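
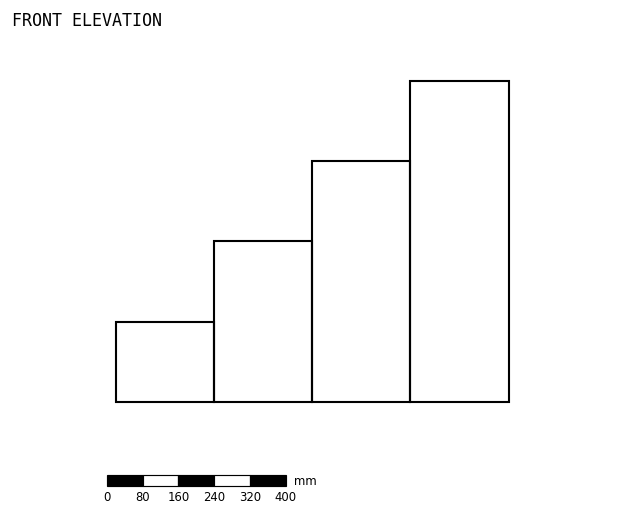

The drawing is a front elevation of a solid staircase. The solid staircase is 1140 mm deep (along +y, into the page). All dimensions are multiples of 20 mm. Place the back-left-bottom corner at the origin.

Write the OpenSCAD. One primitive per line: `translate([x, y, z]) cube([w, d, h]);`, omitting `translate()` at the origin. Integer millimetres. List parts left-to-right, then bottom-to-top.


cube([220, 1140, 180]);
translate([220, 0, 0]) cube([220, 1140, 360]);
translate([440, 0, 0]) cube([220, 1140, 540]);
translate([660, 0, 0]) cube([220, 1140, 720]);


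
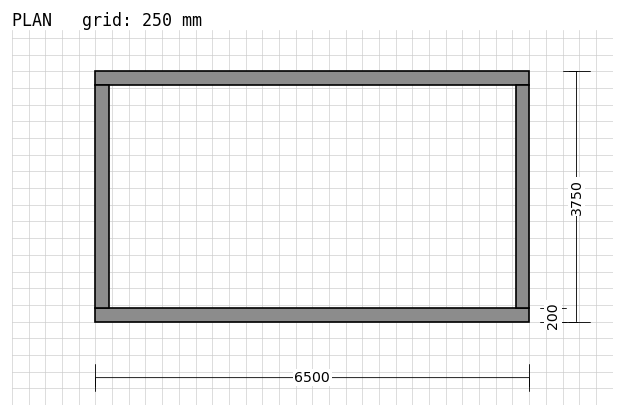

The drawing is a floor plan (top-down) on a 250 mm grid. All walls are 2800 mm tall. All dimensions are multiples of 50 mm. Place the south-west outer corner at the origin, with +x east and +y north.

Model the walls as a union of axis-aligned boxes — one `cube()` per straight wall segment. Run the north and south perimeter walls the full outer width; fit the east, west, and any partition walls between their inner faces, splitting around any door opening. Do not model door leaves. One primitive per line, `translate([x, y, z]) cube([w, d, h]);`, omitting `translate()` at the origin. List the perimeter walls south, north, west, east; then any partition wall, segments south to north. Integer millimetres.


cube([6500, 200, 2800]);
translate([0, 3550, 0]) cube([6500, 200, 2800]);
translate([0, 200, 0]) cube([200, 3350, 2800]);
translate([6300, 200, 0]) cube([200, 3350, 2800]);


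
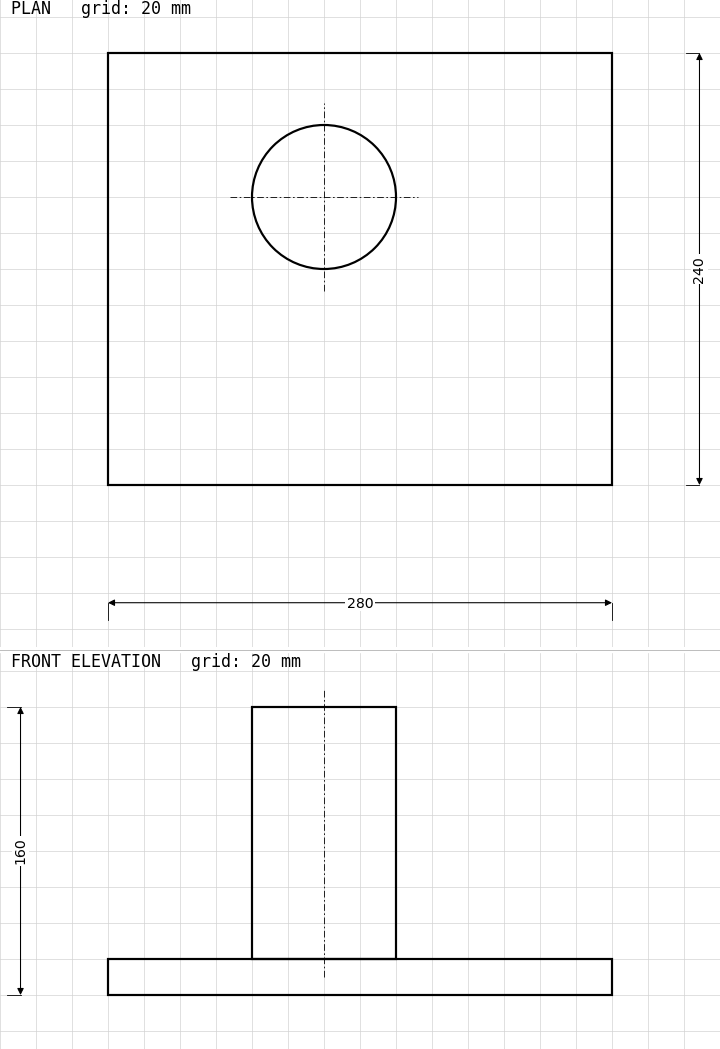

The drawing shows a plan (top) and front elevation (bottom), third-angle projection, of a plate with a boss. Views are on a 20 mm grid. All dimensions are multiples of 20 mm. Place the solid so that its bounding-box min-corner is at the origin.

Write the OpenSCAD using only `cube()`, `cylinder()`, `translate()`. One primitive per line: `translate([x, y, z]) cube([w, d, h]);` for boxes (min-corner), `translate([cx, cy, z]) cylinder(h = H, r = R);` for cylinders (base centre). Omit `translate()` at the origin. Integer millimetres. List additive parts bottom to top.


cube([280, 240, 20]);
translate([120, 160, 20]) cylinder(h = 140, r = 40);


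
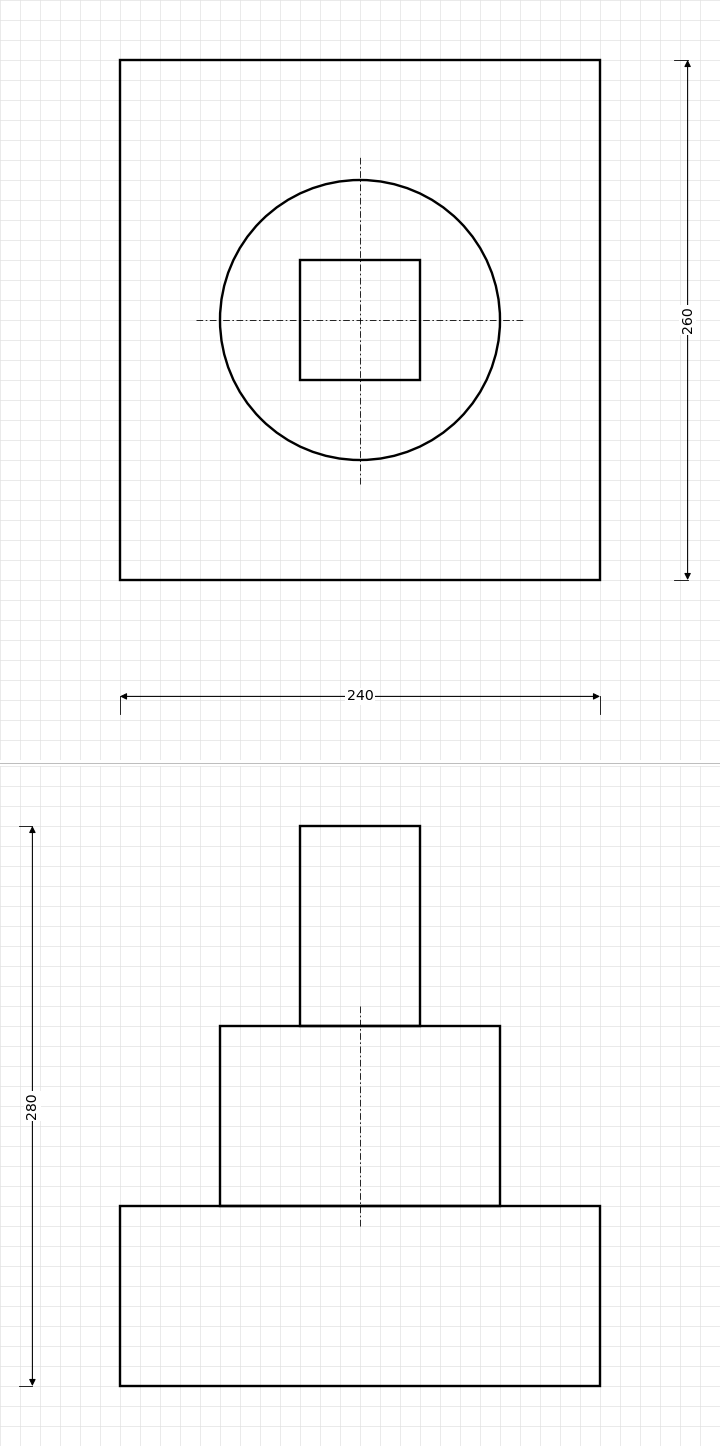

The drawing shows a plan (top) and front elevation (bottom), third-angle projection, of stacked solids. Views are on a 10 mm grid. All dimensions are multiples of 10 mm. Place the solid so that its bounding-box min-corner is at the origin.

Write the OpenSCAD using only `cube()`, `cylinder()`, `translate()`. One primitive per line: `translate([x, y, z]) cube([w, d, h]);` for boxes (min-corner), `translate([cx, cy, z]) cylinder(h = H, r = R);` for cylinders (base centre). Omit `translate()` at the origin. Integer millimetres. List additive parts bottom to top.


cube([240, 260, 90]);
translate([120, 130, 90]) cylinder(h = 90, r = 70);
translate([90, 100, 180]) cube([60, 60, 100]);


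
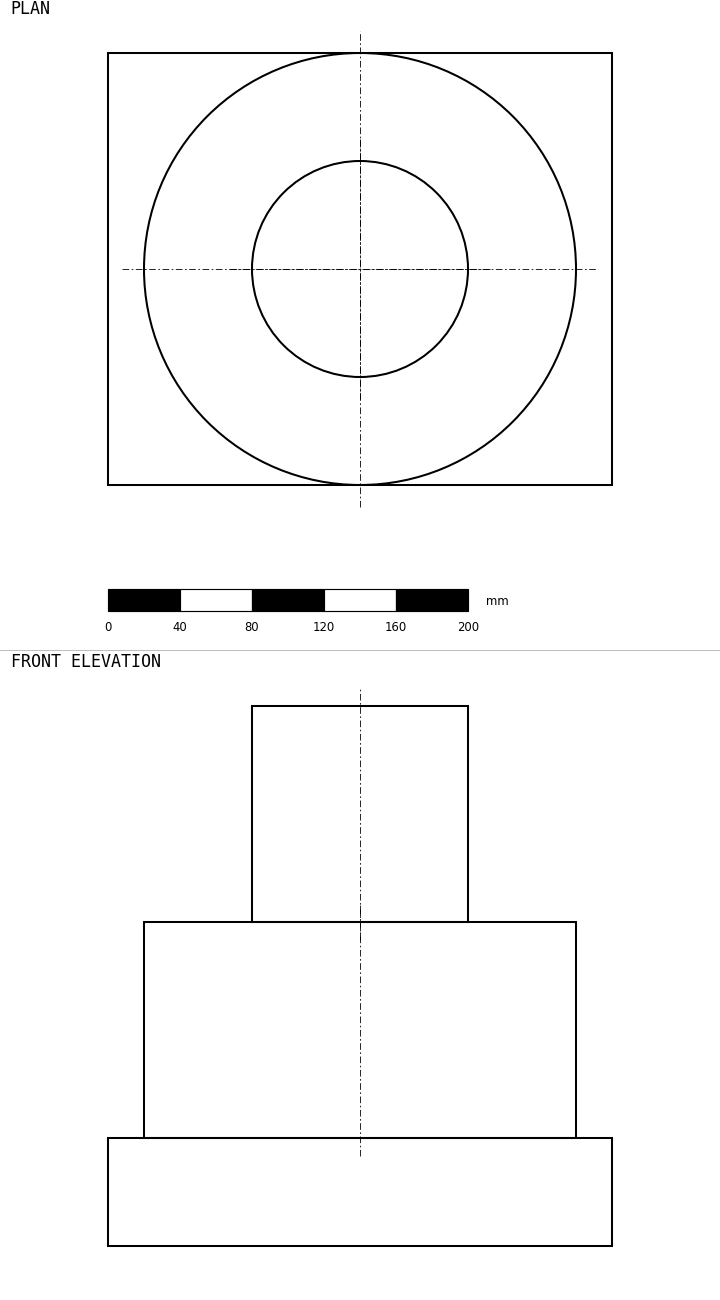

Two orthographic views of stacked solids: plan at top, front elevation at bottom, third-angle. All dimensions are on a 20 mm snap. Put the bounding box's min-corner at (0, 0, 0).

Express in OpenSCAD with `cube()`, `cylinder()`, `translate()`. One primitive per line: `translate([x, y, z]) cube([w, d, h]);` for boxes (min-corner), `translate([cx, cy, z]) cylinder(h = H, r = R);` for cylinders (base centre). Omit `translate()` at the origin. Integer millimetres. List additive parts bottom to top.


cube([280, 240, 60]);
translate([140, 120, 60]) cylinder(h = 120, r = 120);
translate([140, 120, 180]) cylinder(h = 120, r = 60);


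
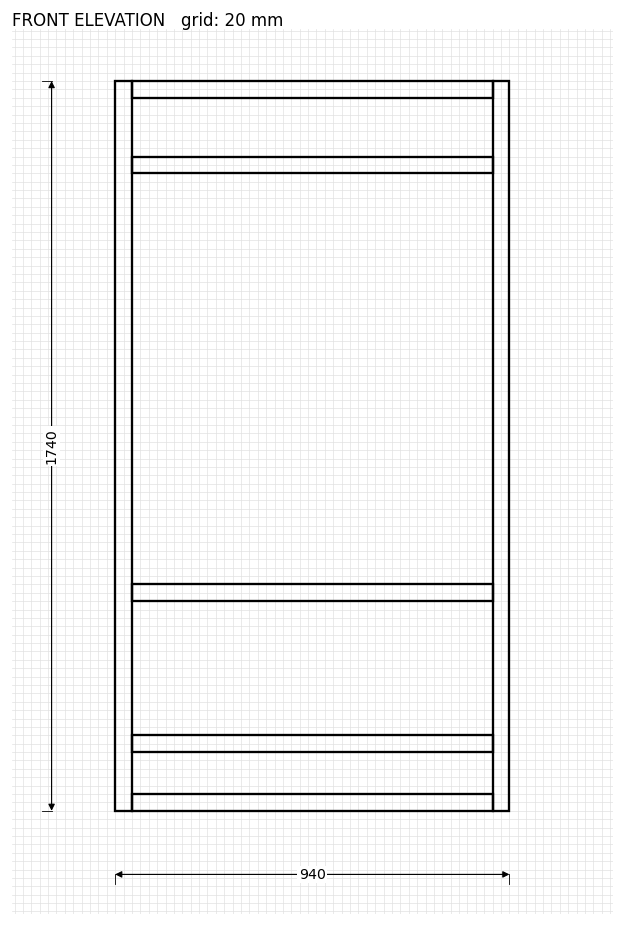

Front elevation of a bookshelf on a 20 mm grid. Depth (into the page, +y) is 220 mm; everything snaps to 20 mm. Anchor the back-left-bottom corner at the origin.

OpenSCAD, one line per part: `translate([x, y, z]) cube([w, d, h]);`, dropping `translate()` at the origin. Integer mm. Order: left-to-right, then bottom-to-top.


cube([40, 220, 1740]);
translate([40, 0, 0]) cube([860, 220, 40]);
translate([40, 0, 140]) cube([860, 220, 40]);
translate([40, 0, 500]) cube([860, 220, 40]);
translate([40, 0, 1520]) cube([860, 220, 40]);
translate([40, 0, 1700]) cube([860, 220, 40]);
translate([900, 0, 0]) cube([40, 220, 1740]);


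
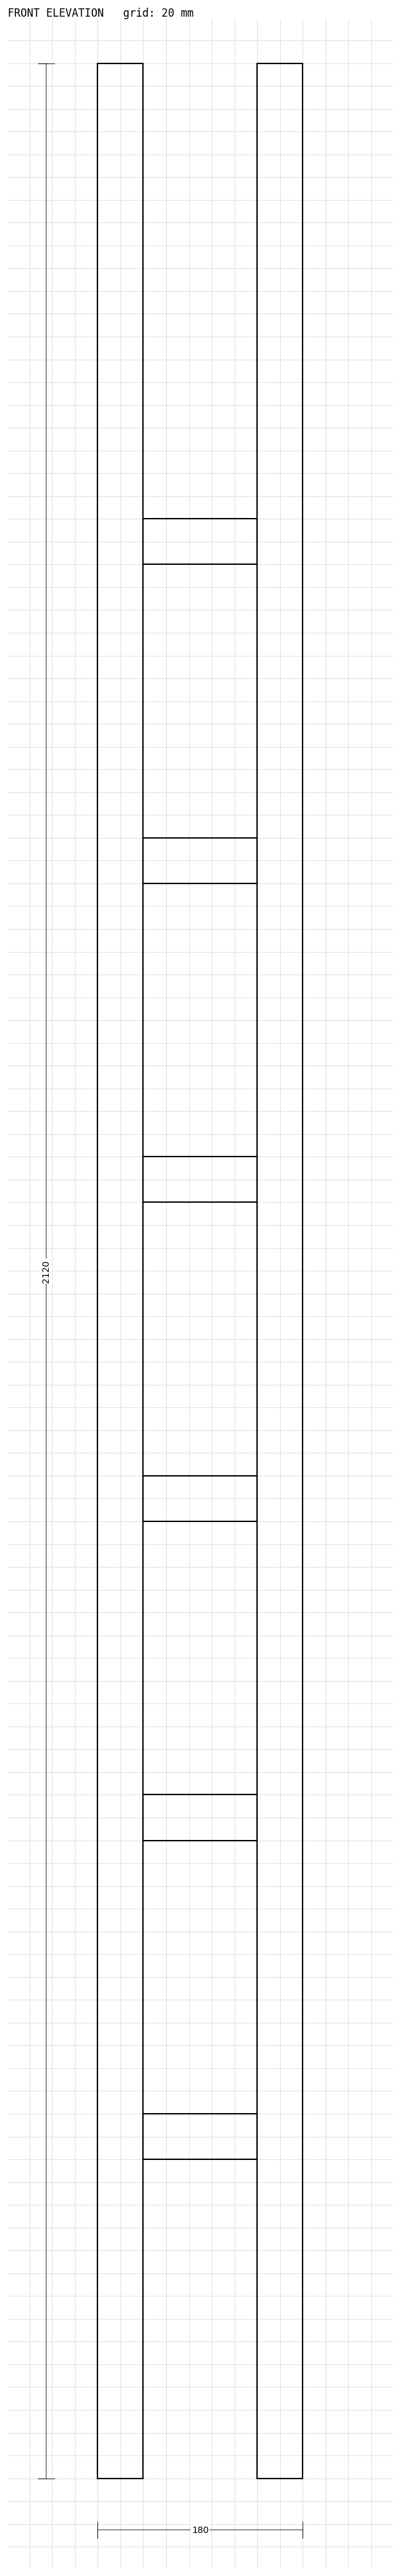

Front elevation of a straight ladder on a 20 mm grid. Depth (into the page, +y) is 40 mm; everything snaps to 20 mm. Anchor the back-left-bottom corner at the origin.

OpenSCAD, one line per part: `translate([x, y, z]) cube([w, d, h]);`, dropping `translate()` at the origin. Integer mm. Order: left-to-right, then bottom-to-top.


cube([40, 40, 2120]);
translate([40, 0, 280]) cube([100, 40, 40]);
translate([40, 0, 560]) cube([100, 40, 40]);
translate([40, 0, 840]) cube([100, 40, 40]);
translate([40, 0, 1120]) cube([100, 40, 40]);
translate([40, 0, 1400]) cube([100, 40, 40]);
translate([40, 0, 1680]) cube([100, 40, 40]);
translate([140, 0, 0]) cube([40, 40, 2120]);


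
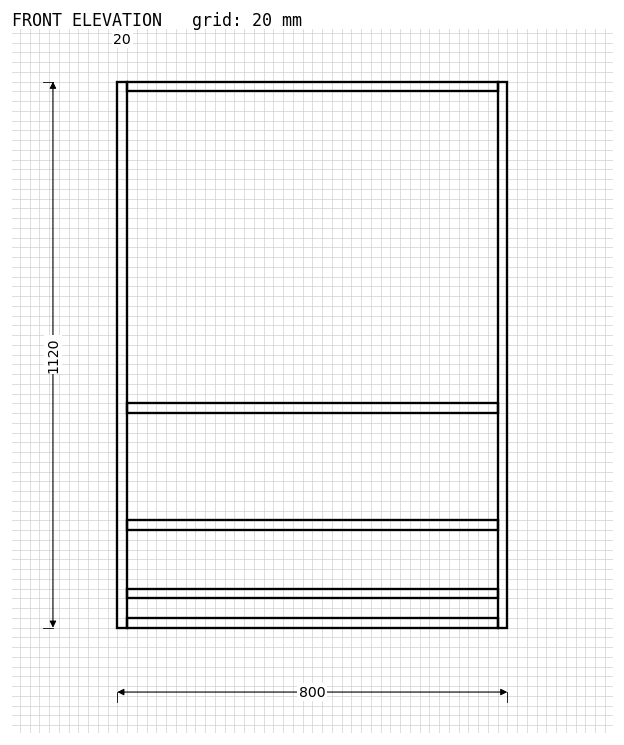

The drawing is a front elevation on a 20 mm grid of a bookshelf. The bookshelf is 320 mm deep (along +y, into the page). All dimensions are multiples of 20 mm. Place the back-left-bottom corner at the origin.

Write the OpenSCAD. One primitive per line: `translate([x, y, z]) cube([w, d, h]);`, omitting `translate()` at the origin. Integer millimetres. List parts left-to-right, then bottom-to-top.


cube([20, 320, 1120]);
translate([20, 0, 0]) cube([760, 320, 20]);
translate([20, 0, 60]) cube([760, 320, 20]);
translate([20, 0, 200]) cube([760, 320, 20]);
translate([20, 0, 440]) cube([760, 320, 20]);
translate([20, 0, 1100]) cube([760, 320, 20]);
translate([780, 0, 0]) cube([20, 320, 1120]);


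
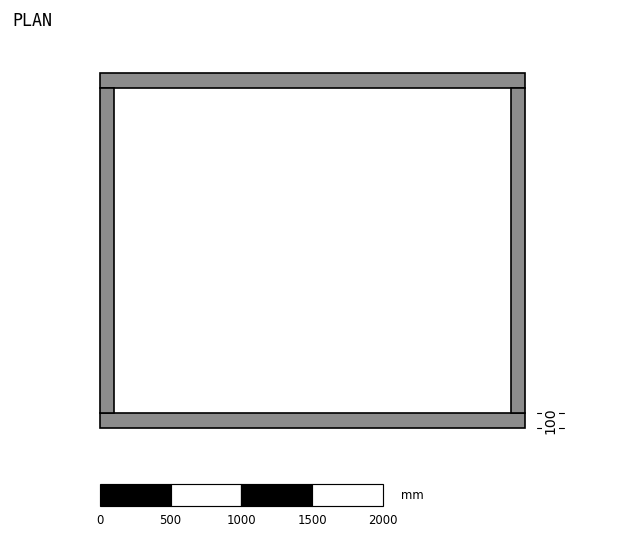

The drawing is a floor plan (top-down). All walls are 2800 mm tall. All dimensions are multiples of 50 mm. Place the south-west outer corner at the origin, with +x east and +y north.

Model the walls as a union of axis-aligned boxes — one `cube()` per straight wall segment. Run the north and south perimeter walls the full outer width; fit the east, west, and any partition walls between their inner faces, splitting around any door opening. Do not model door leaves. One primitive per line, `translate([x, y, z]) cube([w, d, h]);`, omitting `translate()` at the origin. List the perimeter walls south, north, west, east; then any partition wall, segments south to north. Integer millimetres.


cube([3000, 100, 2800]);
translate([0, 2400, 0]) cube([3000, 100, 2800]);
translate([0, 100, 0]) cube([100, 2300, 2800]);
translate([2900, 100, 0]) cube([100, 2300, 2800]);


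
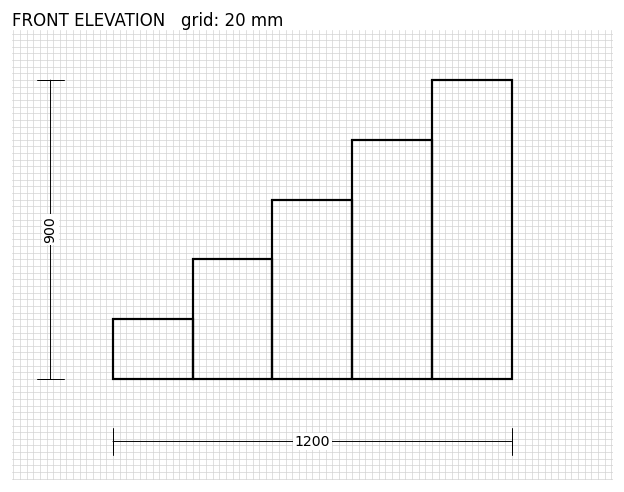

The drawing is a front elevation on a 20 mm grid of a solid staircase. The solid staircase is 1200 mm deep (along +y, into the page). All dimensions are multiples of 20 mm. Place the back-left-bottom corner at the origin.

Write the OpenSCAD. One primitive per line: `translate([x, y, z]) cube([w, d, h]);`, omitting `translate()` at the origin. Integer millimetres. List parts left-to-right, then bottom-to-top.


cube([240, 1200, 180]);
translate([240, 0, 0]) cube([240, 1200, 360]);
translate([480, 0, 0]) cube([240, 1200, 540]);
translate([720, 0, 0]) cube([240, 1200, 720]);
translate([960, 0, 0]) cube([240, 1200, 900]);


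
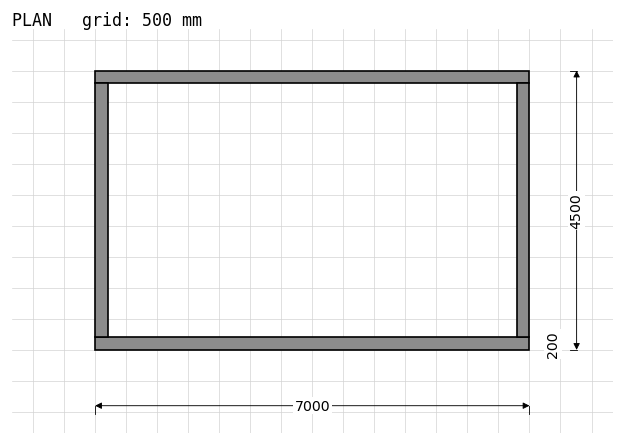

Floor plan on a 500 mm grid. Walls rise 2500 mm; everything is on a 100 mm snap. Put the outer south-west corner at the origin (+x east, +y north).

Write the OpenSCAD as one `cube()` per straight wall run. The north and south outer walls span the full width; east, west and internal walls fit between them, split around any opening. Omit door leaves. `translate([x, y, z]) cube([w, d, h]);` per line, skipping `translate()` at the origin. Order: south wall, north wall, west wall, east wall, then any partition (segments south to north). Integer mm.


cube([7000, 200, 2500]);
translate([0, 4300, 0]) cube([7000, 200, 2500]);
translate([0, 200, 0]) cube([200, 4100, 2500]);
translate([6800, 200, 0]) cube([200, 4100, 2500]);


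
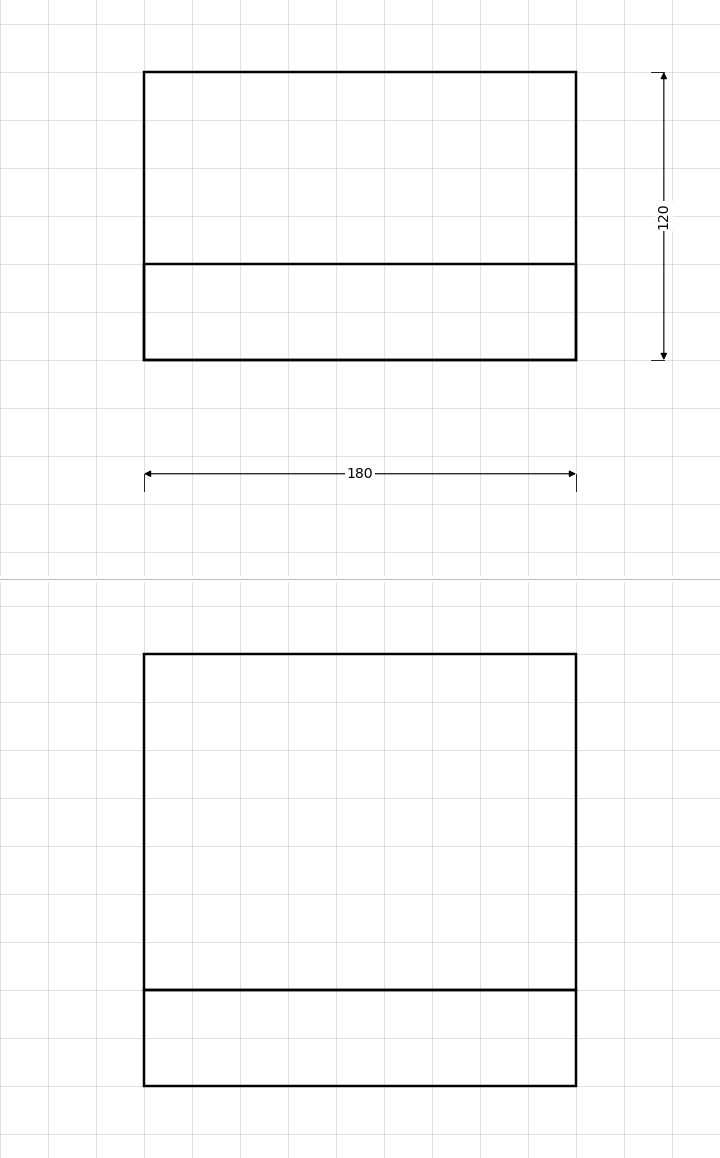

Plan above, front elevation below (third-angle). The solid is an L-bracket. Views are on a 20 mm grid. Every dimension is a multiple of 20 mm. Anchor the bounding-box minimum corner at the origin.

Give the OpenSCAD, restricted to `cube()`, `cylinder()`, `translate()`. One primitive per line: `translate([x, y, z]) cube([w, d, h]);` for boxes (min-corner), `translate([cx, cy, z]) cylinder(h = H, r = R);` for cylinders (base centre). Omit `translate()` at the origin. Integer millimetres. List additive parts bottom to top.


cube([180, 120, 40]);
translate([0, 0, 40]) cube([180, 40, 140]);


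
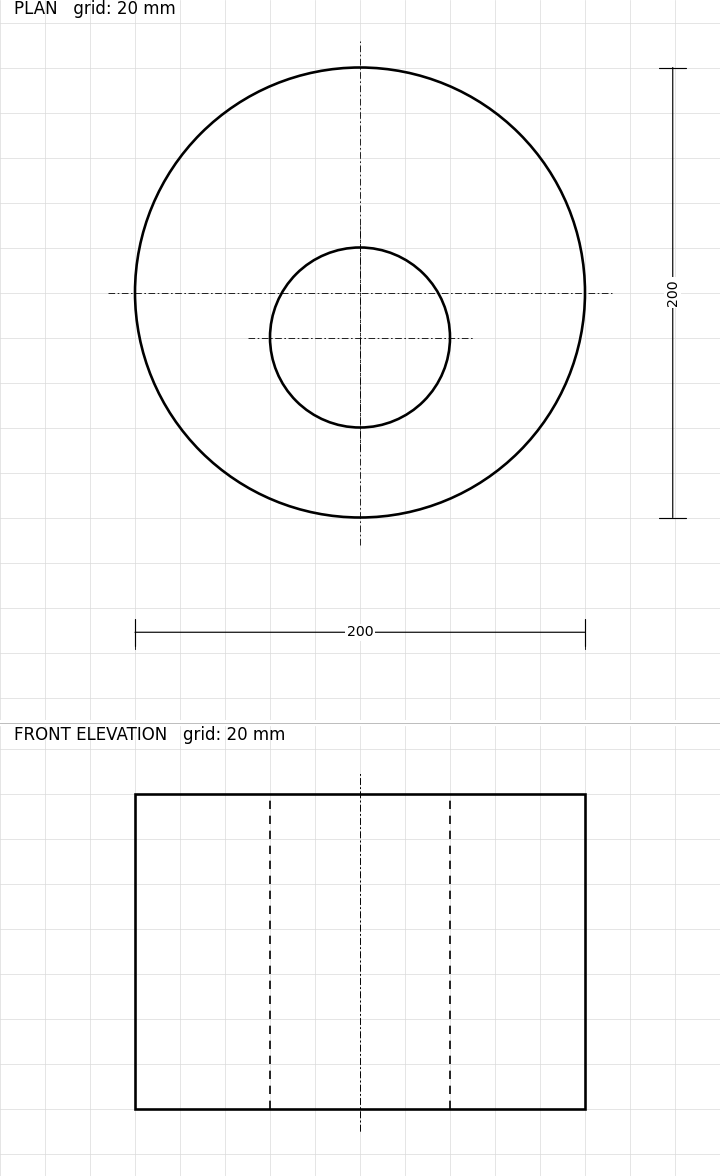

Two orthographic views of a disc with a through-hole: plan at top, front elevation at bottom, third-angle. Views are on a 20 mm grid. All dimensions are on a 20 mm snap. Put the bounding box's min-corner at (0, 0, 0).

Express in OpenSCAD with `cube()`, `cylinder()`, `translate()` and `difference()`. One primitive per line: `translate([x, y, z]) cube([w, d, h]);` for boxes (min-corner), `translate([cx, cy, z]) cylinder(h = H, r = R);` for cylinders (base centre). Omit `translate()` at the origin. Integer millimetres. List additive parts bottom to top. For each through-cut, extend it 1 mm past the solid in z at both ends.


difference() {
  translate([100, 100, 0]) cylinder(h = 140, r = 100);
  translate([100, 80, -1]) cylinder(h = 142, r = 40);
}


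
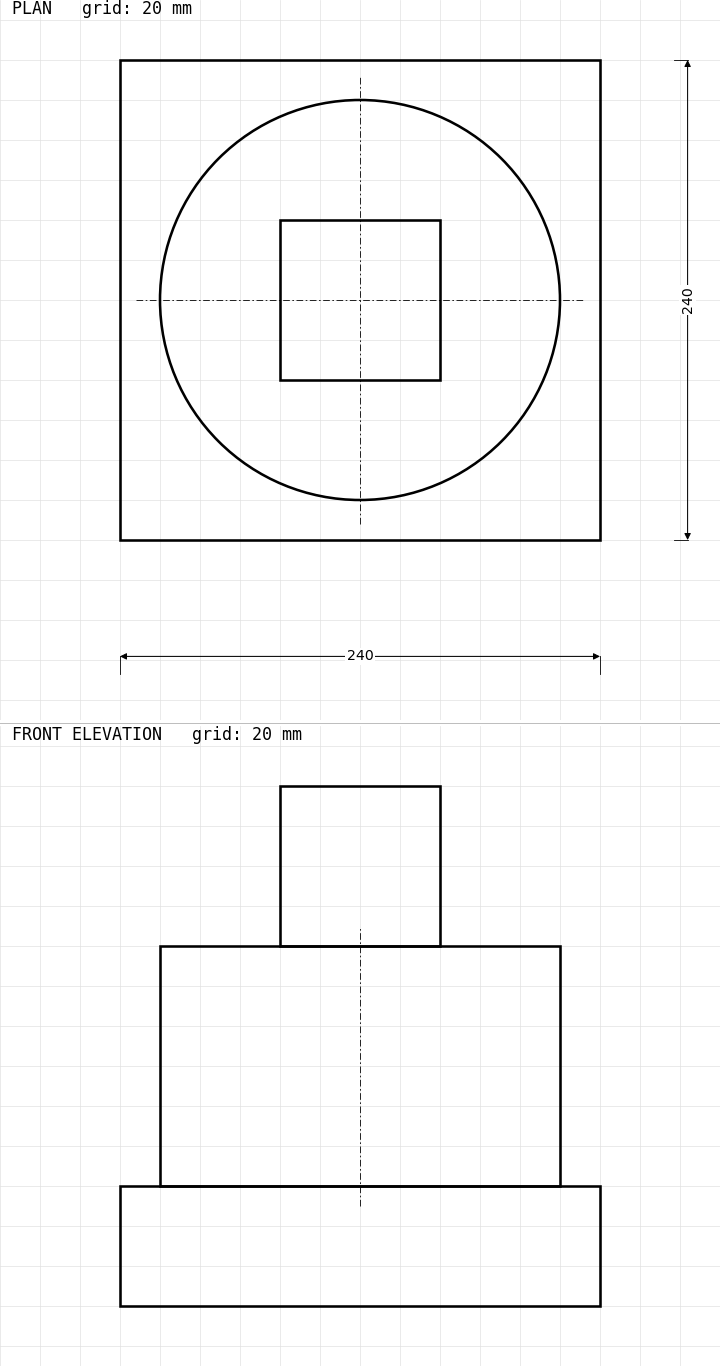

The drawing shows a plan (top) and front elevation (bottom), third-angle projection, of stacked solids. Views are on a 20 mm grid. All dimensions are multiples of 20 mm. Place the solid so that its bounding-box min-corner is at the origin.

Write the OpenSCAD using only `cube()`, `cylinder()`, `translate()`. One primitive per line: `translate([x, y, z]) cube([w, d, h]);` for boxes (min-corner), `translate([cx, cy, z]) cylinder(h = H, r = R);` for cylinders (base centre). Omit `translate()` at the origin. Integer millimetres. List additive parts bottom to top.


cube([240, 240, 60]);
translate([120, 120, 60]) cylinder(h = 120, r = 100);
translate([80, 80, 180]) cube([80, 80, 80]);


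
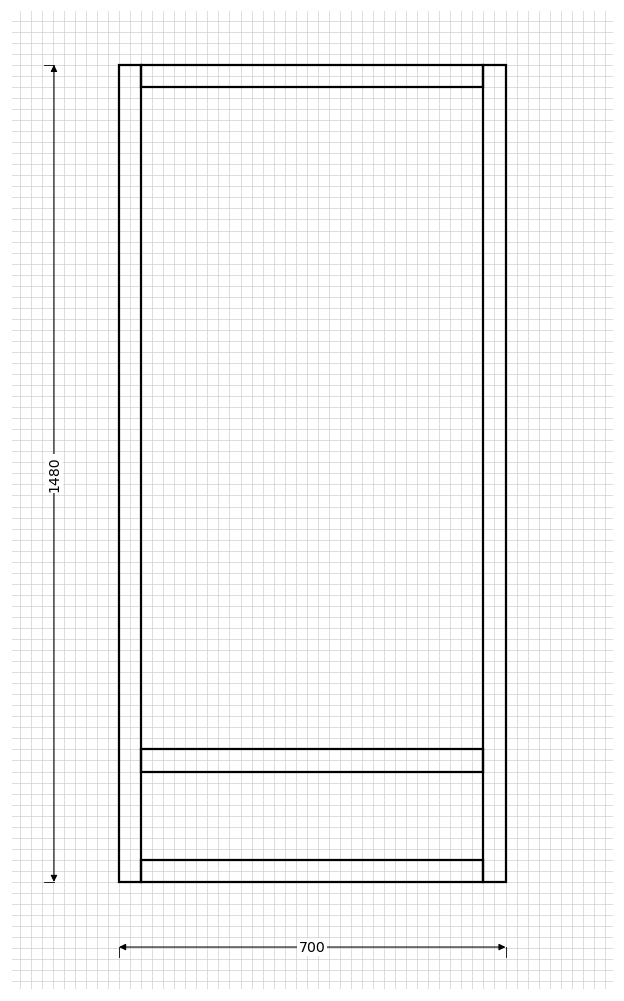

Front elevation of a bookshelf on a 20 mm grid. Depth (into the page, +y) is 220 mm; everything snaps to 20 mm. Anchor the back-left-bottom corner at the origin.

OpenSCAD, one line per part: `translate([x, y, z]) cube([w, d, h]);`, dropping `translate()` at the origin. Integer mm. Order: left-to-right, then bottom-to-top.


cube([40, 220, 1480]);
translate([40, 0, 0]) cube([620, 220, 40]);
translate([40, 0, 200]) cube([620, 220, 40]);
translate([40, 0, 1440]) cube([620, 220, 40]);
translate([660, 0, 0]) cube([40, 220, 1480]);


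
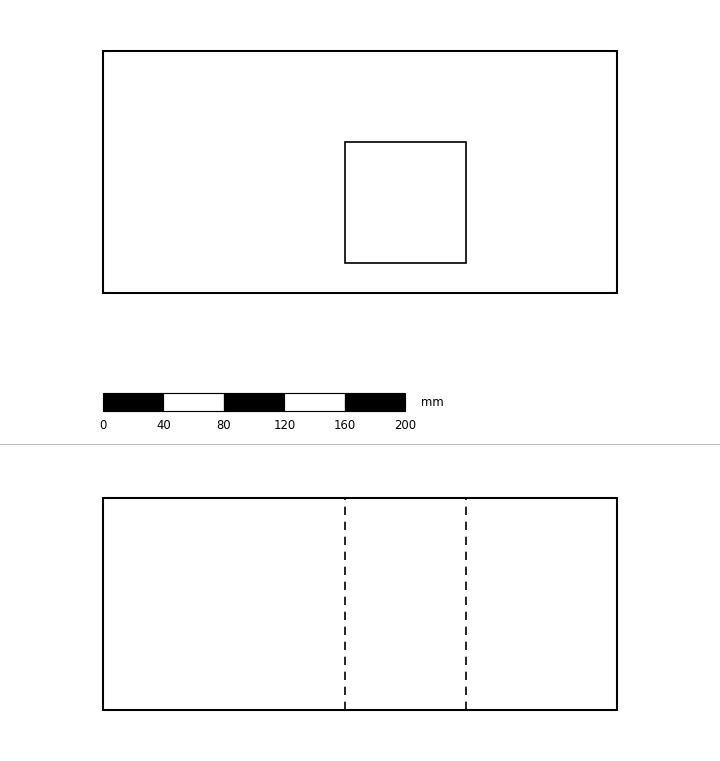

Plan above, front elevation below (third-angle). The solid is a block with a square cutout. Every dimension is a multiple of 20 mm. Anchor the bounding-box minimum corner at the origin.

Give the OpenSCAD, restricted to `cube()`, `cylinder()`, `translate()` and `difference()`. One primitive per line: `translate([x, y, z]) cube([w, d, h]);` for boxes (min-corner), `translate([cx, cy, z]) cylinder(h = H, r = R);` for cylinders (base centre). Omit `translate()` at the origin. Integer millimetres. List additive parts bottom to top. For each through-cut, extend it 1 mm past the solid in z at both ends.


difference() {
  cube([340, 160, 140]);
  translate([160, 20, -1]) cube([80, 80, 142]);
}


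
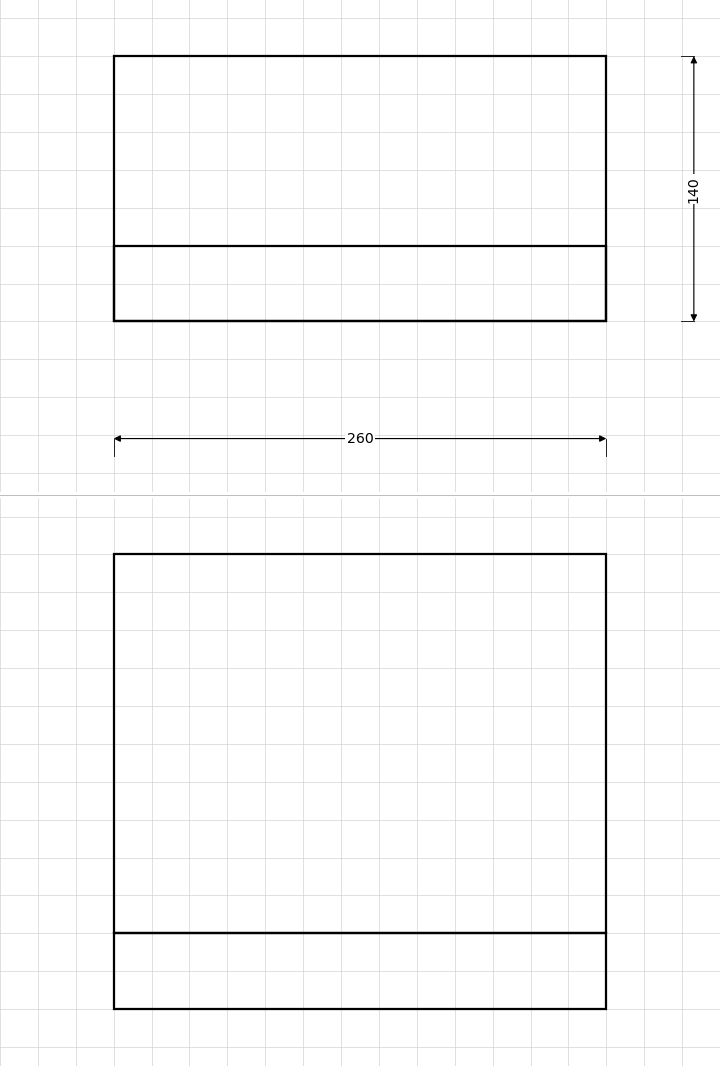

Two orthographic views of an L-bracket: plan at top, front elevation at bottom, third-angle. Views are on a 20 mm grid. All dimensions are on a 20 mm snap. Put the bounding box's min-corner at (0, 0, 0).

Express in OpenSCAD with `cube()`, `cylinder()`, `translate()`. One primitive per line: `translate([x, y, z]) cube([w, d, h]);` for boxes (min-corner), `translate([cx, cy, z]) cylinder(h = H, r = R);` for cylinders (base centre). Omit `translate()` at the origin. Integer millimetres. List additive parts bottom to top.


cube([260, 140, 40]);
translate([0, 0, 40]) cube([260, 40, 200]);


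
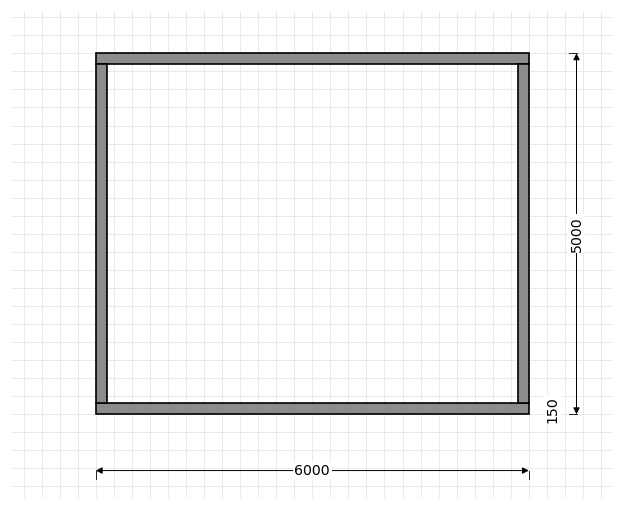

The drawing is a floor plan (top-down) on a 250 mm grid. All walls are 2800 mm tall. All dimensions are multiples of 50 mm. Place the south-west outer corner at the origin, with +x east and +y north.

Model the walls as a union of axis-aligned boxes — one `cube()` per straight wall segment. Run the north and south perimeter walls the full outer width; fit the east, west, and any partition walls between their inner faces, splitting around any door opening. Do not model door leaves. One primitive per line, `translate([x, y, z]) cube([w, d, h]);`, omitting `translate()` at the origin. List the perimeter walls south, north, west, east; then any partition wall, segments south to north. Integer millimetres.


cube([6000, 150, 2800]);
translate([0, 4850, 0]) cube([6000, 150, 2800]);
translate([0, 150, 0]) cube([150, 4700, 2800]);
translate([5850, 150, 0]) cube([150, 4700, 2800]);


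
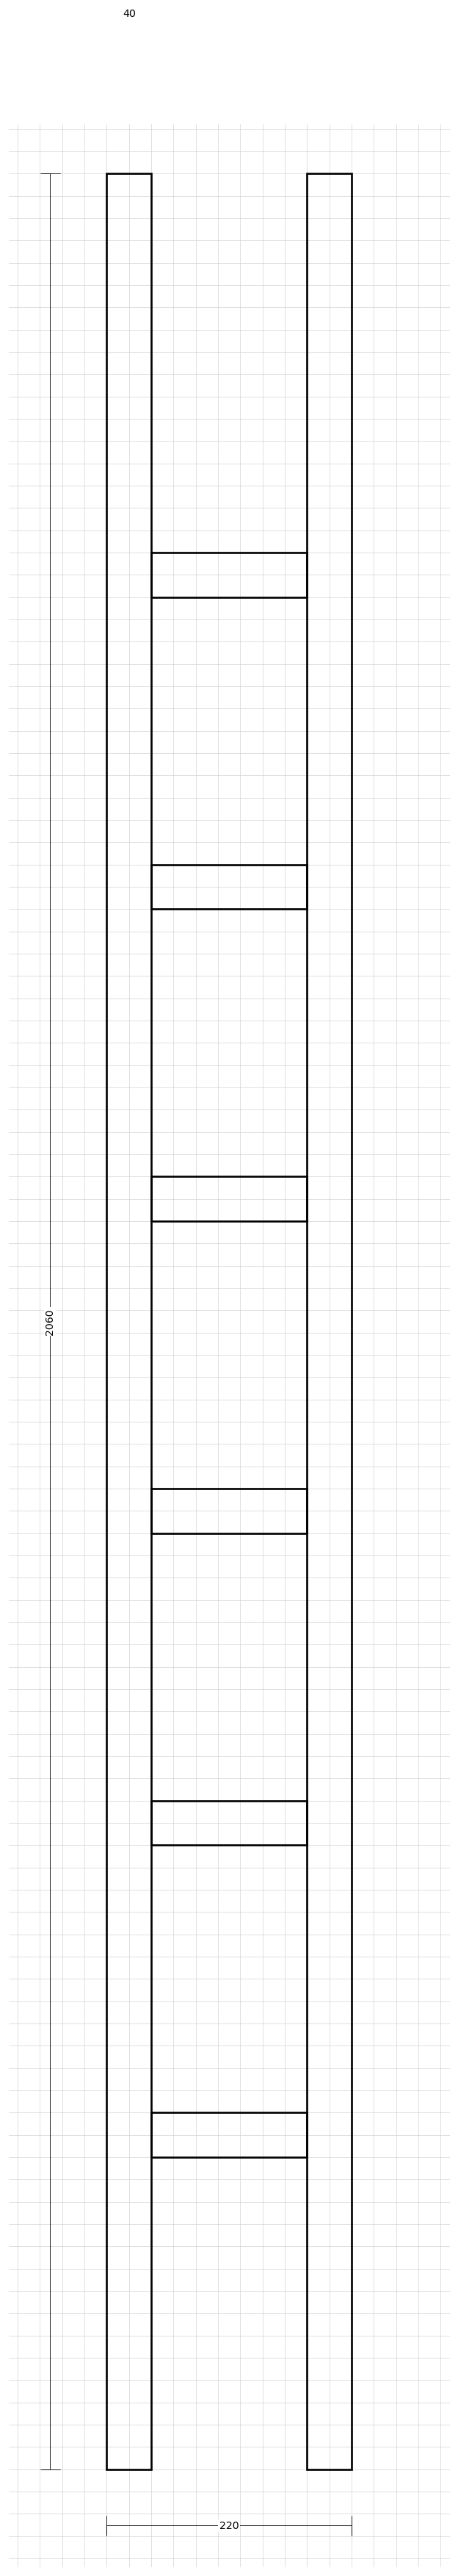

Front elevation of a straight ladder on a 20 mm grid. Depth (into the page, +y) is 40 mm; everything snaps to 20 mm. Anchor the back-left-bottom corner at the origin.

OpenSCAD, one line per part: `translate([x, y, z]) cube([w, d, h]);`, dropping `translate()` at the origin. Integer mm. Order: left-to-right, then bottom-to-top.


cube([40, 40, 2060]);
translate([40, 0, 280]) cube([140, 40, 40]);
translate([40, 0, 560]) cube([140, 40, 40]);
translate([40, 0, 840]) cube([140, 40, 40]);
translate([40, 0, 1120]) cube([140, 40, 40]);
translate([40, 0, 1400]) cube([140, 40, 40]);
translate([40, 0, 1680]) cube([140, 40, 40]);
translate([180, 0, 0]) cube([40, 40, 2060]);


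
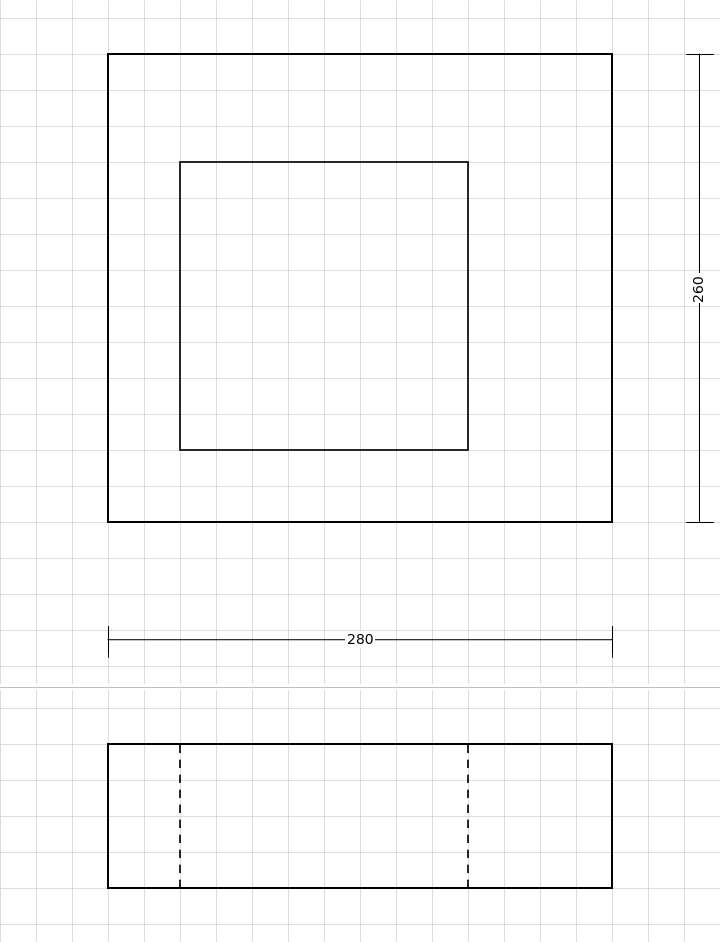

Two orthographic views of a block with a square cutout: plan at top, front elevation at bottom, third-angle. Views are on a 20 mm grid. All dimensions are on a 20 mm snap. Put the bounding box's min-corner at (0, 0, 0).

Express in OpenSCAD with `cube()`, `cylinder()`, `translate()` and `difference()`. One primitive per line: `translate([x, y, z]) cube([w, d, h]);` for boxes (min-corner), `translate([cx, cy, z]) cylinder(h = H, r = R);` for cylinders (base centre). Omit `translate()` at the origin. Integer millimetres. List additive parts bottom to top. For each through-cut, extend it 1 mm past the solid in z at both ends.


difference() {
  cube([280, 260, 80]);
  translate([40, 40, -1]) cube([160, 160, 82]);
}


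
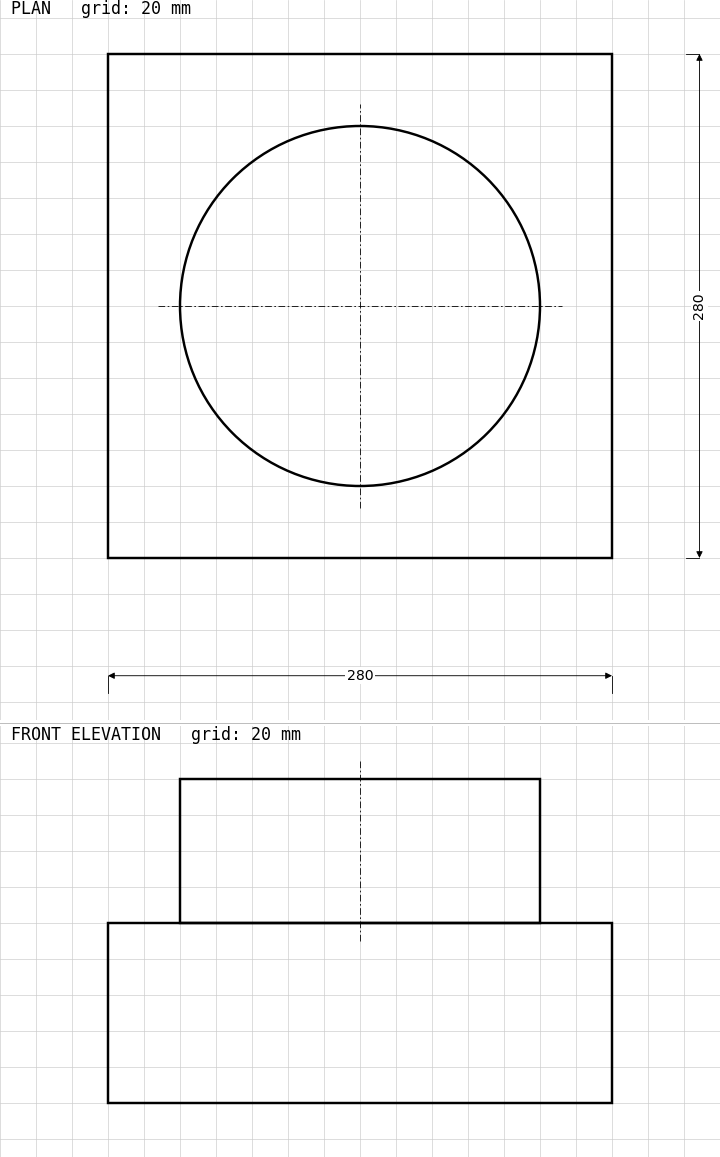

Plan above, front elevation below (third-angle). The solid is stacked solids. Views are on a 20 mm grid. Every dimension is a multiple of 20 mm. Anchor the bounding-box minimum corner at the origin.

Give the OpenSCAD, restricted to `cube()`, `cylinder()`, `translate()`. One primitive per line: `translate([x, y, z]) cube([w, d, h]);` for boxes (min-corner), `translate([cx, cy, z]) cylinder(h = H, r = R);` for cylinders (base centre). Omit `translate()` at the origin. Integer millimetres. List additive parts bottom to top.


cube([280, 280, 100]);
translate([140, 140, 100]) cylinder(h = 80, r = 100);


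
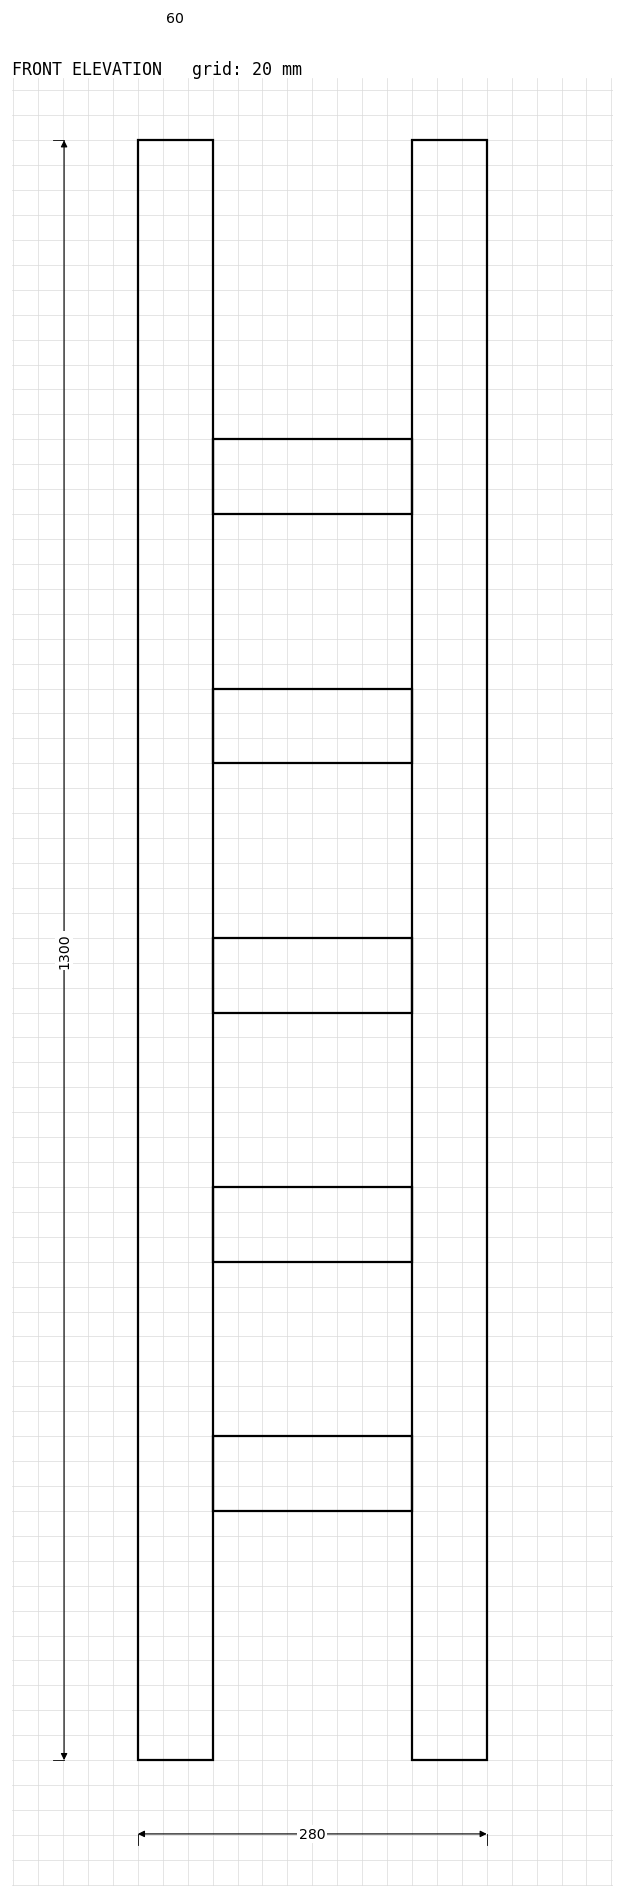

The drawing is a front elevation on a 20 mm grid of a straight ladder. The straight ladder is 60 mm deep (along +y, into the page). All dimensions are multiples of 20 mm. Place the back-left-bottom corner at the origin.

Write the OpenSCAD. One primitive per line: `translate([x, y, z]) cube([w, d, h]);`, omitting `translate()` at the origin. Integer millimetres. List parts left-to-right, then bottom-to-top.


cube([60, 60, 1300]);
translate([60, 0, 200]) cube([160, 60, 60]);
translate([60, 0, 400]) cube([160, 60, 60]);
translate([60, 0, 600]) cube([160, 60, 60]);
translate([60, 0, 800]) cube([160, 60, 60]);
translate([60, 0, 1000]) cube([160, 60, 60]);
translate([220, 0, 0]) cube([60, 60, 1300]);


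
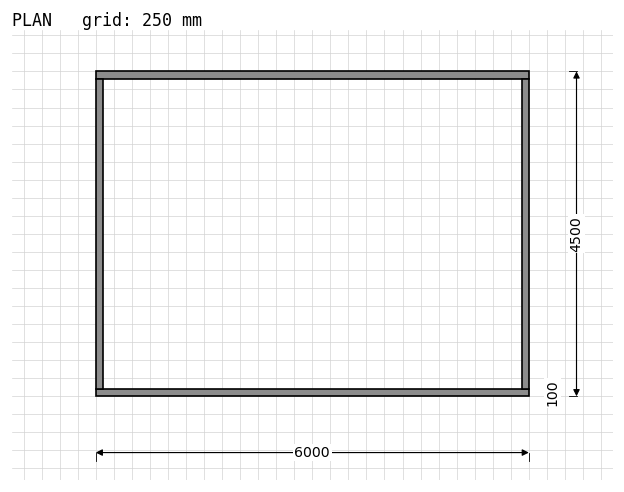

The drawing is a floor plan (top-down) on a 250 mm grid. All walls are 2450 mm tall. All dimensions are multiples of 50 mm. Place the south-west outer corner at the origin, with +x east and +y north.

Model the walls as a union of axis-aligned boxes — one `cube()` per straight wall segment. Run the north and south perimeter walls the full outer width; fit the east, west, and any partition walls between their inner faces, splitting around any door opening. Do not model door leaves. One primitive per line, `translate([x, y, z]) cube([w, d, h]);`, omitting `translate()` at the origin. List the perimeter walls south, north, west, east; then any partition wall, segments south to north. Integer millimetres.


cube([6000, 100, 2450]);
translate([0, 4400, 0]) cube([6000, 100, 2450]);
translate([0, 100, 0]) cube([100, 4300, 2450]);
translate([5900, 100, 0]) cube([100, 4300, 2450]);


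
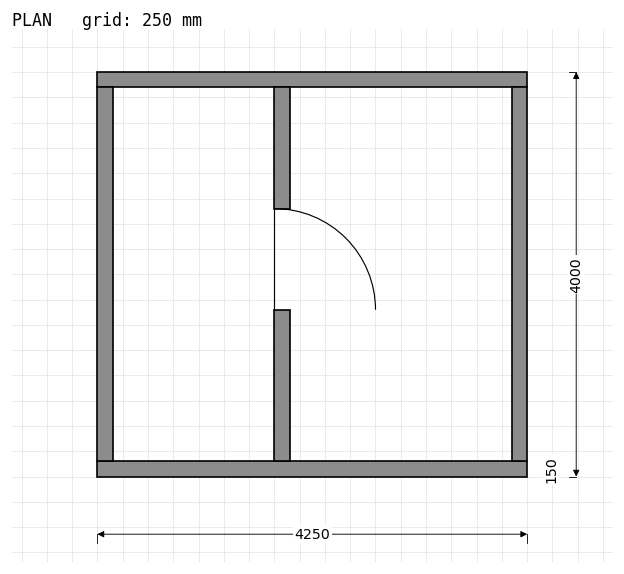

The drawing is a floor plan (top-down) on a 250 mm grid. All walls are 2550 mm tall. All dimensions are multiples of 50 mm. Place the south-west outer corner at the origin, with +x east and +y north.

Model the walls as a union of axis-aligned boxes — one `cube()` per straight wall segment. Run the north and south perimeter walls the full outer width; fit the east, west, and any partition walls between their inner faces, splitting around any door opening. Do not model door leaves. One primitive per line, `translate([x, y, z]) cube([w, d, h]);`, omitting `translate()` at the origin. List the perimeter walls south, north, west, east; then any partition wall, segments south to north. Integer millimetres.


cube([4250, 150, 2550]);
translate([0, 3850, 0]) cube([4250, 150, 2550]);
translate([0, 150, 0]) cube([150, 3700, 2550]);
translate([4100, 150, 0]) cube([150, 3700, 2550]);
translate([1750, 150, 0]) cube([150, 1500, 2550]);
translate([1750, 2650, 0]) cube([150, 1200, 2550]);


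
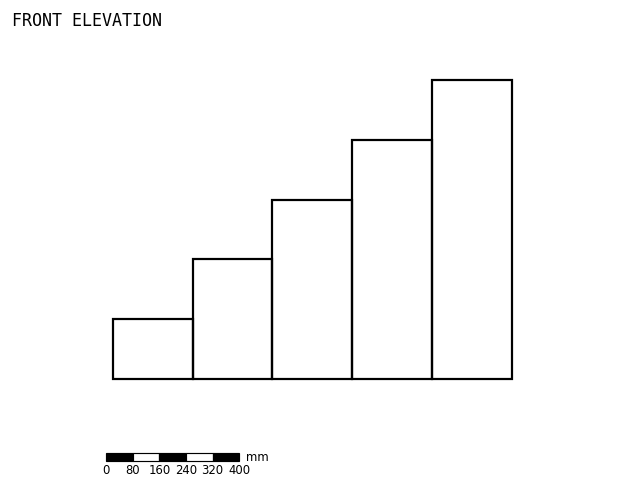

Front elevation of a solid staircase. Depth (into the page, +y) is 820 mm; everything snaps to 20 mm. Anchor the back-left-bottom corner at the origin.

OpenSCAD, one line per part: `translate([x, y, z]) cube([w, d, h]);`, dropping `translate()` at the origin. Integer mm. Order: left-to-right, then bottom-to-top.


cube([240, 820, 180]);
translate([240, 0, 0]) cube([240, 820, 360]);
translate([480, 0, 0]) cube([240, 820, 540]);
translate([720, 0, 0]) cube([240, 820, 720]);
translate([960, 0, 0]) cube([240, 820, 900]);


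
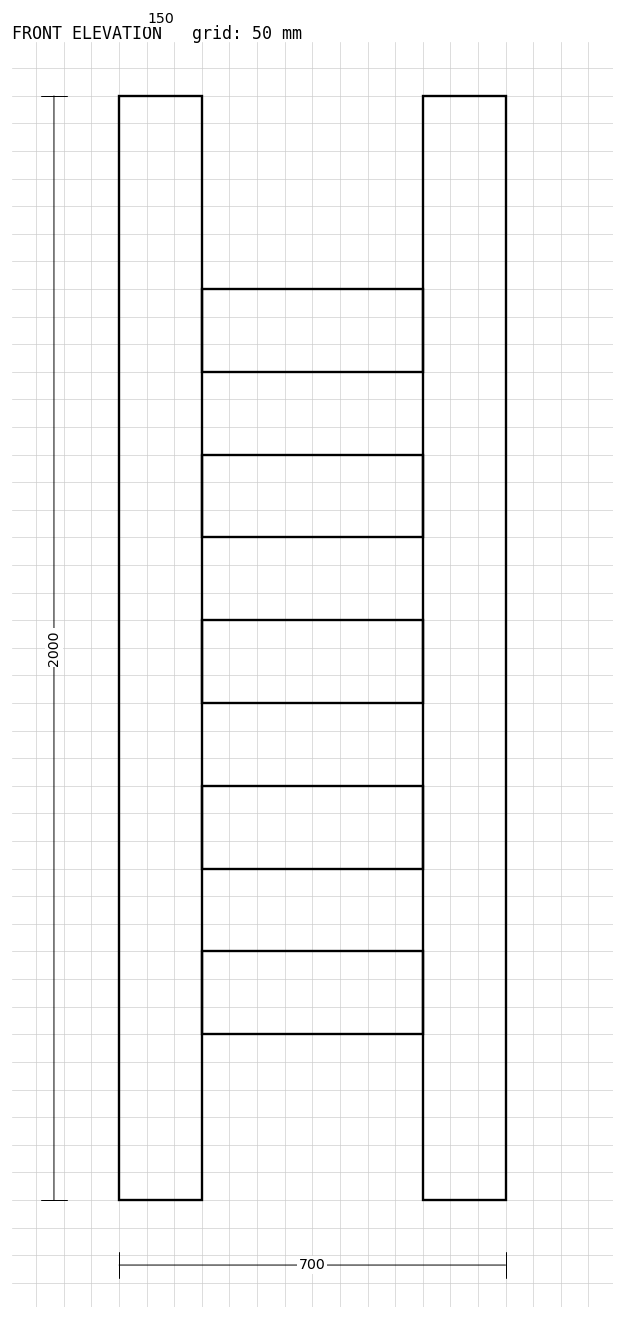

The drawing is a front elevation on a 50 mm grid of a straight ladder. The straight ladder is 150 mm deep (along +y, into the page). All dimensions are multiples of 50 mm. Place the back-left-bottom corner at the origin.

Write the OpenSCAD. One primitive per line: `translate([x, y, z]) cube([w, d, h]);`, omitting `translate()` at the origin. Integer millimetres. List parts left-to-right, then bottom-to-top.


cube([150, 150, 2000]);
translate([150, 0, 300]) cube([400, 150, 150]);
translate([150, 0, 600]) cube([400, 150, 150]);
translate([150, 0, 900]) cube([400, 150, 150]);
translate([150, 0, 1200]) cube([400, 150, 150]);
translate([150, 0, 1500]) cube([400, 150, 150]);
translate([550, 0, 0]) cube([150, 150, 2000]);


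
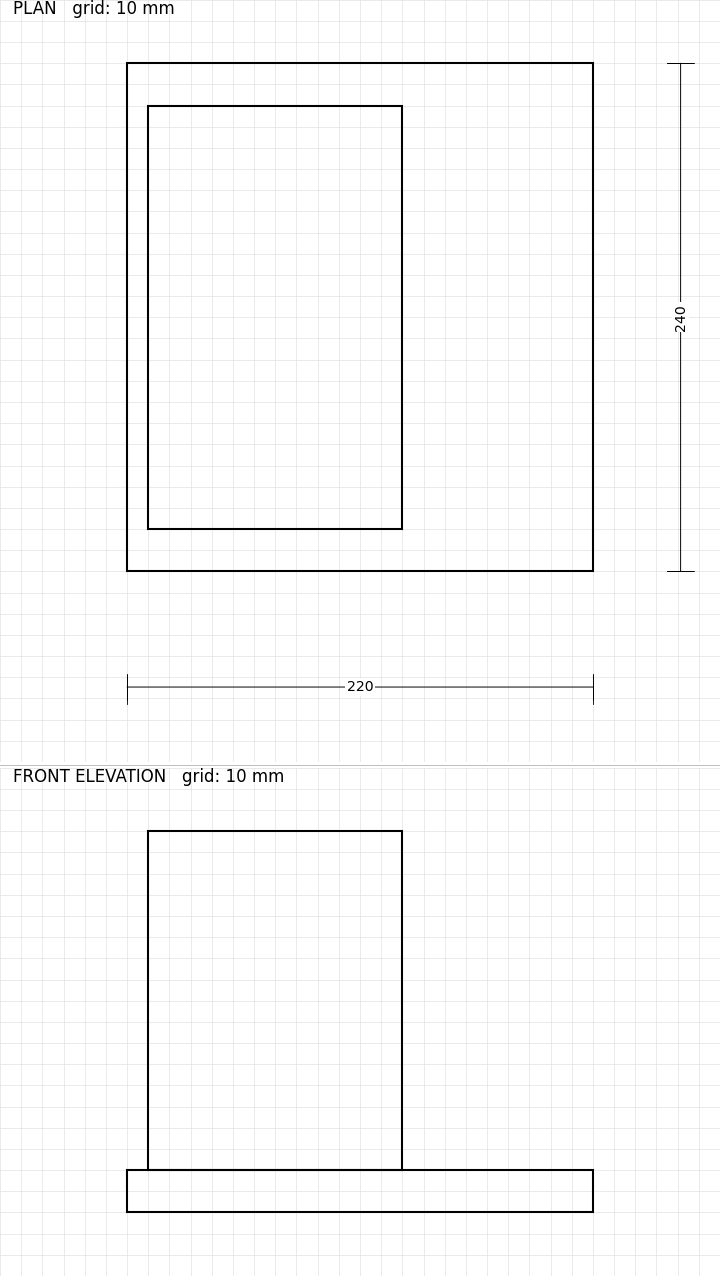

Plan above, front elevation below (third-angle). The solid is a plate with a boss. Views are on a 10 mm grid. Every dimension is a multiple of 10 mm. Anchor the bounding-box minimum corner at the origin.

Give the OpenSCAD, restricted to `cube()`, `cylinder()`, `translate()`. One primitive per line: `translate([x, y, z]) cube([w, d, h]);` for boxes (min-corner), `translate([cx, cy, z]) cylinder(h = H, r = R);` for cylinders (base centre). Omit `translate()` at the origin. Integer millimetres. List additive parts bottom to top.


cube([220, 240, 20]);
translate([10, 20, 20]) cube([120, 200, 160]);


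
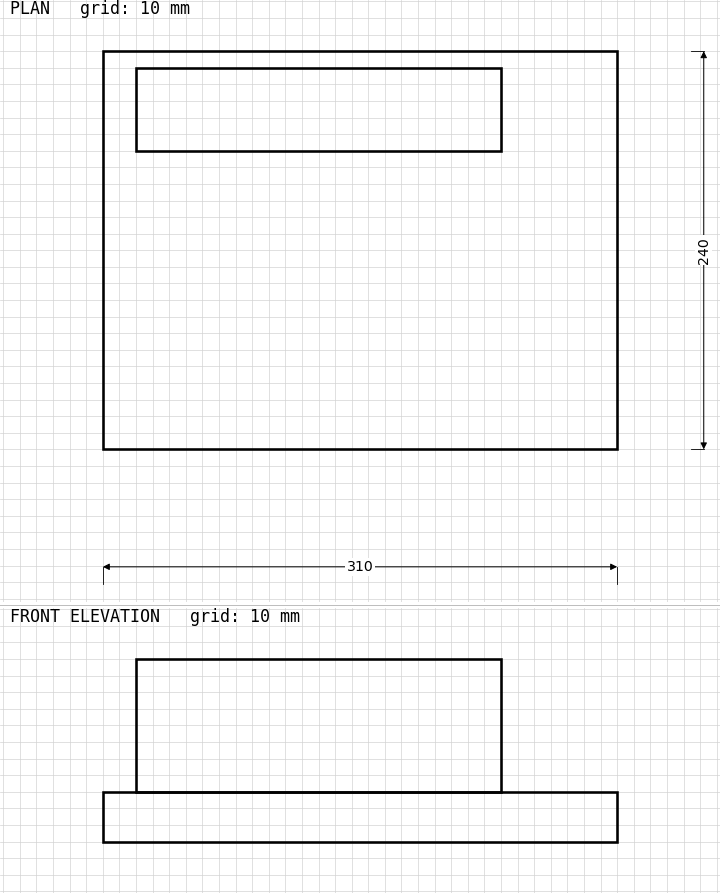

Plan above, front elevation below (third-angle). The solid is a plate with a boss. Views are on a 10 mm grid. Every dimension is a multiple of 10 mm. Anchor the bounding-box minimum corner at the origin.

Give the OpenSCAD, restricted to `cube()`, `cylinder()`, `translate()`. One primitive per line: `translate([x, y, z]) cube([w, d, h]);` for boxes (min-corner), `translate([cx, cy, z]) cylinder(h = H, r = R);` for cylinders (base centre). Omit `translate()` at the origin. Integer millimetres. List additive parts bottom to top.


cube([310, 240, 30]);
translate([20, 180, 30]) cube([220, 50, 80]);


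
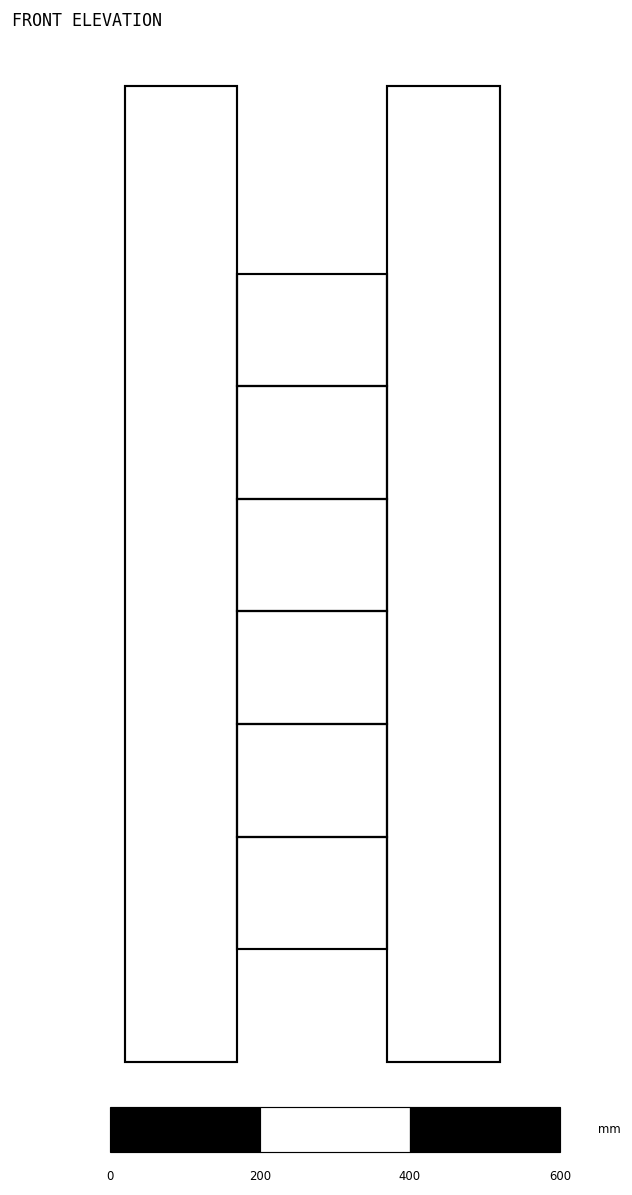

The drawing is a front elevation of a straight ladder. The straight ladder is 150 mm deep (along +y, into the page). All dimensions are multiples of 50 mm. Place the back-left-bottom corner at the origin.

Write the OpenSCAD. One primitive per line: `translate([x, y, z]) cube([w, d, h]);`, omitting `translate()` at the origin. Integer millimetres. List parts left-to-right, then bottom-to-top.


cube([150, 150, 1300]);
translate([150, 0, 150]) cube([200, 150, 150]);
translate([150, 0, 300]) cube([200, 150, 150]);
translate([150, 0, 450]) cube([200, 150, 150]);
translate([150, 0, 600]) cube([200, 150, 150]);
translate([150, 0, 750]) cube([200, 150, 150]);
translate([150, 0, 900]) cube([200, 150, 150]);
translate([350, 0, 0]) cube([150, 150, 1300]);


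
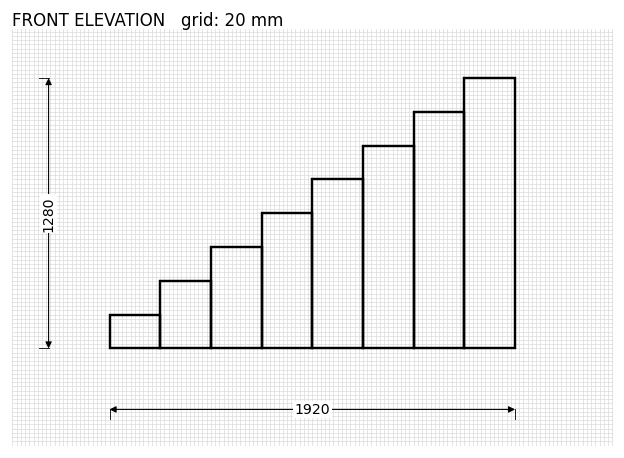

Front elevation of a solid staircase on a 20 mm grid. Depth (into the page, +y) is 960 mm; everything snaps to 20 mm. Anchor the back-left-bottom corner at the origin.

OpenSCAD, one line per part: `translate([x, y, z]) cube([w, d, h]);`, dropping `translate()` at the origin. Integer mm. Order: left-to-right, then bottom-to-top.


cube([240, 960, 160]);
translate([240, 0, 0]) cube([240, 960, 320]);
translate([480, 0, 0]) cube([240, 960, 480]);
translate([720, 0, 0]) cube([240, 960, 640]);
translate([960, 0, 0]) cube([240, 960, 800]);
translate([1200, 0, 0]) cube([240, 960, 960]);
translate([1440, 0, 0]) cube([240, 960, 1120]);
translate([1680, 0, 0]) cube([240, 960, 1280]);


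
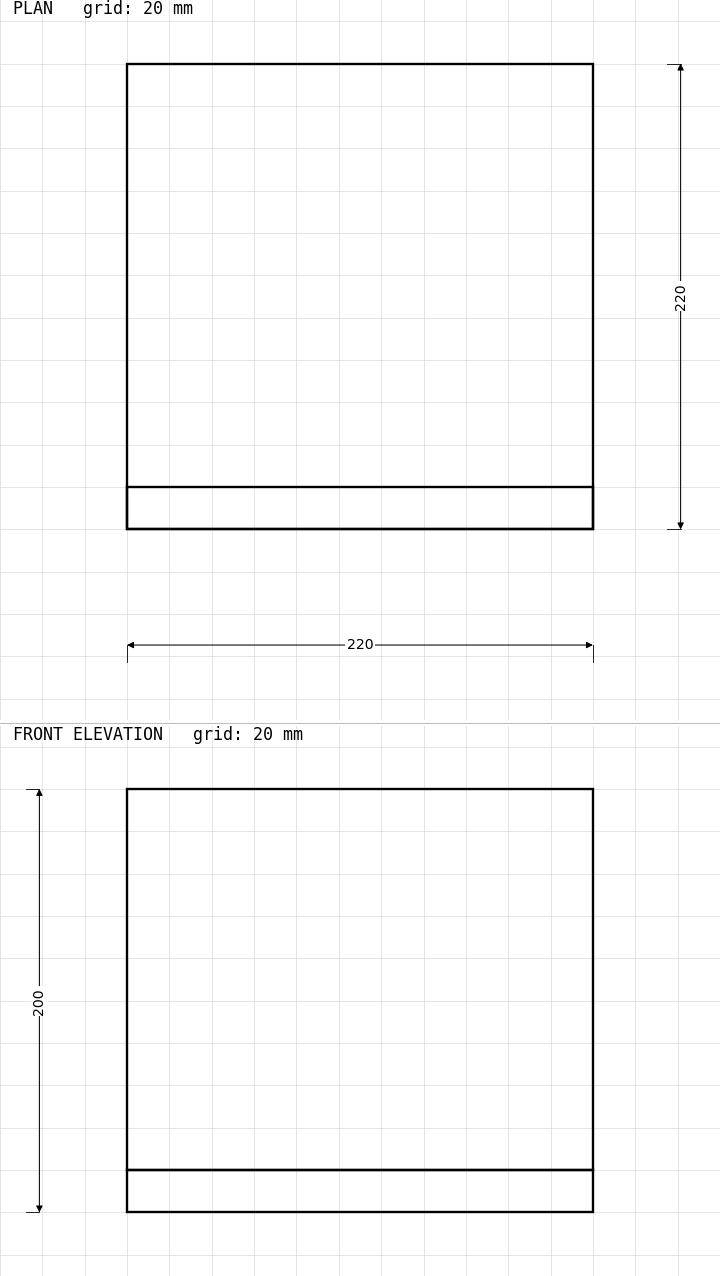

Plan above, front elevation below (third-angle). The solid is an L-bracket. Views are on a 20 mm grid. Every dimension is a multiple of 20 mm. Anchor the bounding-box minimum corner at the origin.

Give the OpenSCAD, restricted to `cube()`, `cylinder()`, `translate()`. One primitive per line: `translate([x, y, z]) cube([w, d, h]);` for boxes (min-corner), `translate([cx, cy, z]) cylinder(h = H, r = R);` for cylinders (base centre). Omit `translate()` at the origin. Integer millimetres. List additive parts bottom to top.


cube([220, 220, 20]);
translate([0, 0, 20]) cube([220, 20, 180]);


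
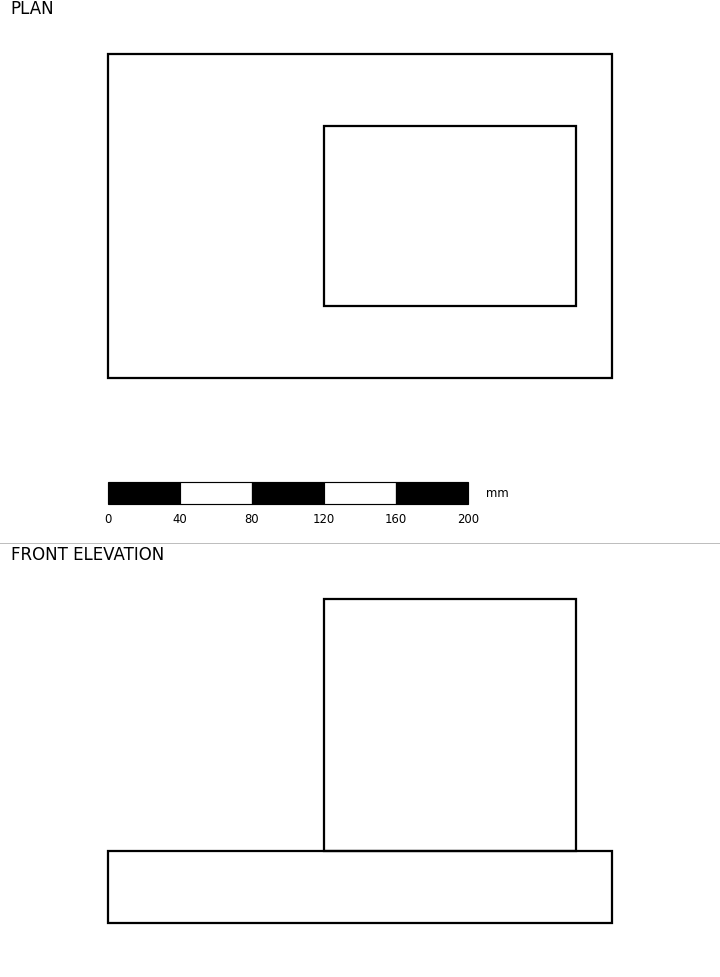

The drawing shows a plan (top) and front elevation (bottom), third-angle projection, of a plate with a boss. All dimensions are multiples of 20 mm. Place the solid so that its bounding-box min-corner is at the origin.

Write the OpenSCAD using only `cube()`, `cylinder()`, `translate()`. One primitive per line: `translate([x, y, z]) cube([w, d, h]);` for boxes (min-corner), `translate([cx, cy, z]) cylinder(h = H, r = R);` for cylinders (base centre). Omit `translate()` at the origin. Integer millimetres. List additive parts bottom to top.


cube([280, 180, 40]);
translate([120, 40, 40]) cube([140, 100, 140]);


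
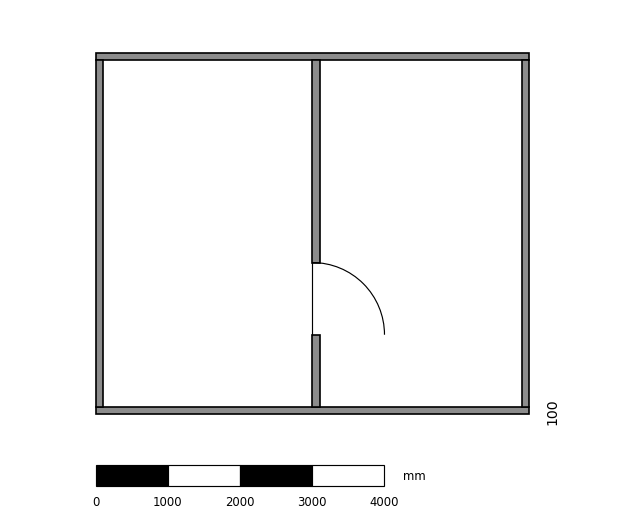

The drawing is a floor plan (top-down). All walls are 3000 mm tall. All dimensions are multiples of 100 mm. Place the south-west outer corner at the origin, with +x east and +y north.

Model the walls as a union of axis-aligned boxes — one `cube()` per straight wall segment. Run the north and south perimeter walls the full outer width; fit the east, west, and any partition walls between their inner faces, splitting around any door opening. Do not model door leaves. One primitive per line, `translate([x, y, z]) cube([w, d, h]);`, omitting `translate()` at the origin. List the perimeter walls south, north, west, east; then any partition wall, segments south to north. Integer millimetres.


cube([6000, 100, 3000]);
translate([0, 4900, 0]) cube([6000, 100, 3000]);
translate([0, 100, 0]) cube([100, 4800, 3000]);
translate([5900, 100, 0]) cube([100, 4800, 3000]);
translate([3000, 100, 0]) cube([100, 1000, 3000]);
translate([3000, 2100, 0]) cube([100, 2800, 3000]);


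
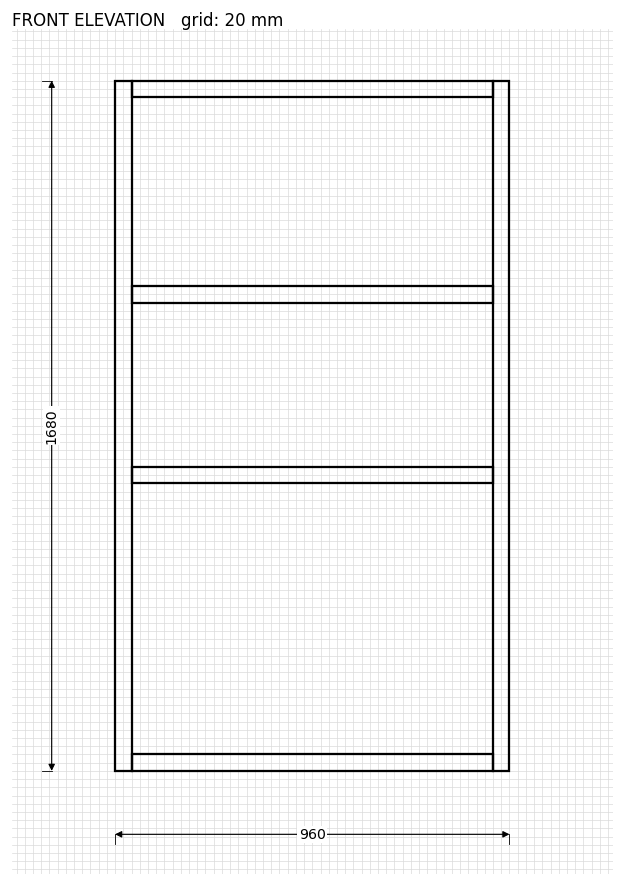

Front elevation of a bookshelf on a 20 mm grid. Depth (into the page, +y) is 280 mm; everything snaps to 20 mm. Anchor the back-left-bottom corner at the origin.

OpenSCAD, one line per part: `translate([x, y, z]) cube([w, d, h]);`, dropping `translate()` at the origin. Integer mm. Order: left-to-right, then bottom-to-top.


cube([40, 280, 1680]);
translate([40, 0, 0]) cube([880, 280, 40]);
translate([40, 0, 700]) cube([880, 280, 40]);
translate([40, 0, 1140]) cube([880, 280, 40]);
translate([40, 0, 1640]) cube([880, 280, 40]);
translate([920, 0, 0]) cube([40, 280, 1680]);


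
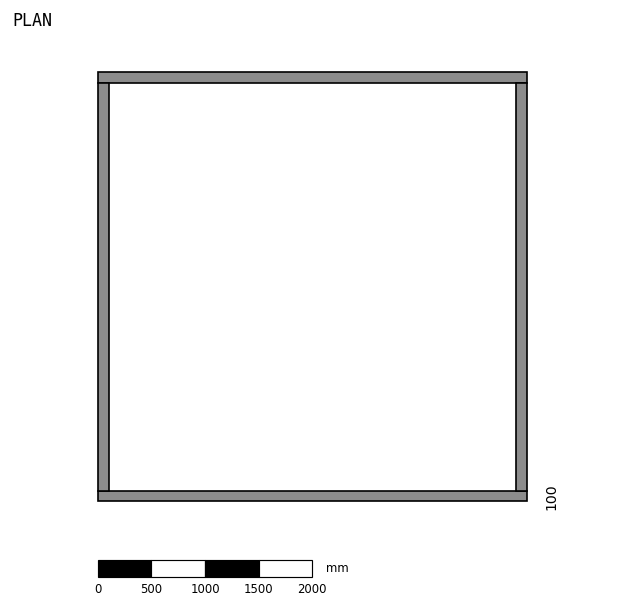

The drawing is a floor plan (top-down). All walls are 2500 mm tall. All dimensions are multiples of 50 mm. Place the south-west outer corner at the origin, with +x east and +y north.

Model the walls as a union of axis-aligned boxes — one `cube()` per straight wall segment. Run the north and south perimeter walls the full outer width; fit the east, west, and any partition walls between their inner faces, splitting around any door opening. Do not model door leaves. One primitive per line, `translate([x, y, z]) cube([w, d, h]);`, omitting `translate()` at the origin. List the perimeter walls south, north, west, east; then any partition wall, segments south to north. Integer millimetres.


cube([4000, 100, 2500]);
translate([0, 3900, 0]) cube([4000, 100, 2500]);
translate([0, 100, 0]) cube([100, 3800, 2500]);
translate([3900, 100, 0]) cube([100, 3800, 2500]);
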